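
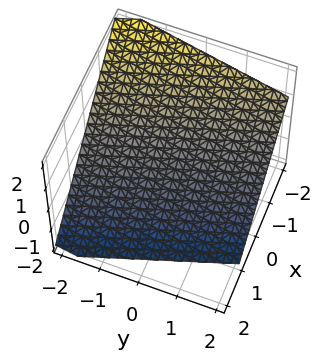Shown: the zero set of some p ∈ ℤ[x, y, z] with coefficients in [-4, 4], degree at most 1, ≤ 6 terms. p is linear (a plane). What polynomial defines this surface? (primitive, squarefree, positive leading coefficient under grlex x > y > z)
3*x + y + 3*z + 2

1. The degree is 1 — the surface is flat (a plane).
2. From the visible intercepts: one y-axis crossing is at y = -2.
3. Putting this together gives p.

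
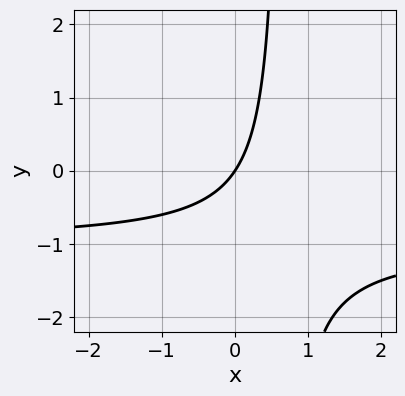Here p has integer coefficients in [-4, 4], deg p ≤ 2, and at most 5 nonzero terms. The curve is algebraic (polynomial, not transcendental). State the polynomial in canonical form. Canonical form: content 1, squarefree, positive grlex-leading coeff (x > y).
1. The degree is 2 — no degree-1 curve has this shape.
2. Observable constraints: one y-axis crossing is at y = 0; it crosses the x-axis at the gridline x = 0.
3. Fitting integer coefficients to these (and the overall shape) gives p.

3*x*y + 3*x - 2*y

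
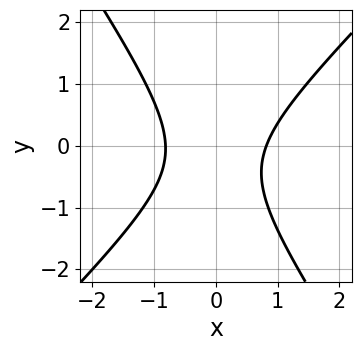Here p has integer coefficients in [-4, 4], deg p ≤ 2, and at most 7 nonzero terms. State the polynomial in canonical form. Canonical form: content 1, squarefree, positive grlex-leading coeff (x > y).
3*x^2 - x*y - 2*y^2 - y - 2

1. The degree is 2 — no degree-1 curve has this shape.
2. Observable constraints: no y-intercept at any integer in the box.
3. Assembling these constraints gives the stated polynomial.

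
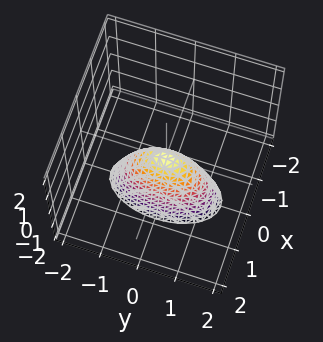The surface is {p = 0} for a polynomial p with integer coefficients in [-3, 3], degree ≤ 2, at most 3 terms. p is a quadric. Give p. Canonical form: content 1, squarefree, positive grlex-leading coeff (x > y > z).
3*x^2 + y^2 + z

1. The degree is 2 — a single bowl opening along one axis; a quadric.
2. Symmetries: mirror symmetry y ↦ −y ⇒ only even powers of y; it's symmetric under x → −x, forcing even powers of x.
3. Observable constraints: one y-axis crossing is at y = 0; one x-axis crossing is at x = 0; it meets the z-axis at z = 0 (among the integer gridlines).
4. Assembling these constraints gives the stated polynomial.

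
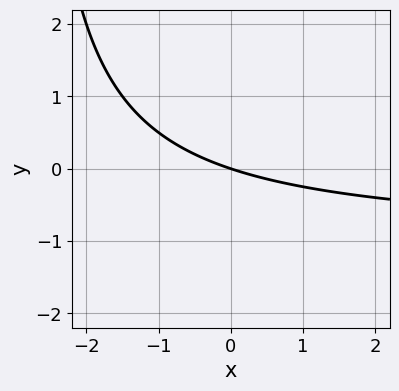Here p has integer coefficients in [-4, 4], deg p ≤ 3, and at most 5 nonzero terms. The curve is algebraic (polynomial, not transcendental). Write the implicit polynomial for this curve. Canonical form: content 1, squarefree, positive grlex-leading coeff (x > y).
x*y + x + 3*y

The degree is 2 — the shape is more complex than any degree-1 curve.
Checking where it meets the axes: it crosses the x-axis at the gridline x = 0; it meets the y-axis at y = 0 (among the integer gridlines).
Together with the visible shape, these determine p as stated.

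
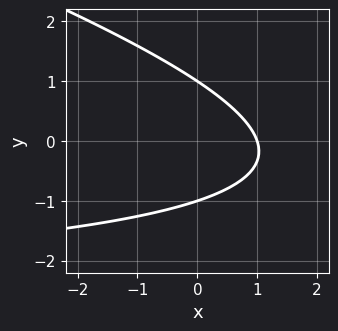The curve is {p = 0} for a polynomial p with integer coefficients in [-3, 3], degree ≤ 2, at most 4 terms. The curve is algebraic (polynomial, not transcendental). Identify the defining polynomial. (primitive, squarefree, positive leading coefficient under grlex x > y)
Degree: a generic line meets the curve in up to 2 points, so deg p = 2.
Against the integer gridlines: it crosses the x-axis at the gridline x = 1; among the integer gridlines, it crosses the y-axis at y ∈ {-1, 1}.
Fitting integer coefficients to these (and the overall shape) gives p.

x*y + 3*y^2 + 3*x - 3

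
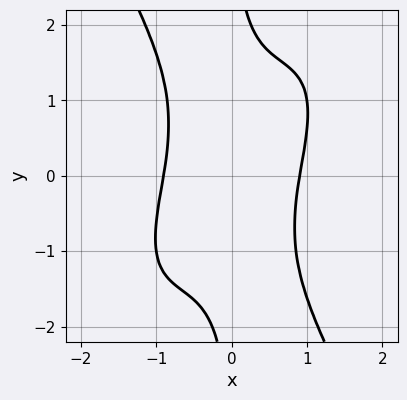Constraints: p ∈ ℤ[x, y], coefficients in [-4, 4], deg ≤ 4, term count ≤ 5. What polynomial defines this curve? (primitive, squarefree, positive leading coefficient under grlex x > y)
3*x^4 - 2*x^3*y + x*y^3 - 2

First, the degree is 4 — no degree-3 curve has this shape.
Then, observable constraints: the curve avoids every integer y-axis point in the box.
Finally, fitting integer coefficients to these (and the overall shape) gives p.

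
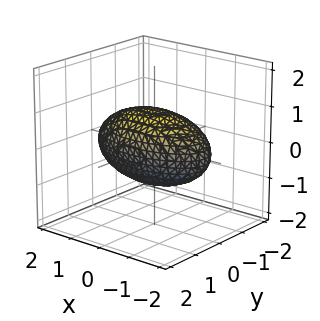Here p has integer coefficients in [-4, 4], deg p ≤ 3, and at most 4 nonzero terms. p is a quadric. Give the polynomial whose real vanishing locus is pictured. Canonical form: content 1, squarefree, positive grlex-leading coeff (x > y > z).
x^2 + 3*y^2 + 3*z^2 - 3

1. Degree: a closed, bounded, convex surface; a quadric, so deg p = 2.
2. Symmetries: it's symmetric under y → −y, forcing even powers of y; mirror symmetry x ↦ −x ⇒ only even powers of x; the z ↦ −z reflection is a symmetry, so z appears only in even powers.
3. Checking where it meets the axes: among the integer gridlines, it crosses the y-axis at y ∈ {-1, 1}; the z-axis gridline crossings are at z ∈ {-1, 1}.
4. Matching integer coefficients to the picture gives p.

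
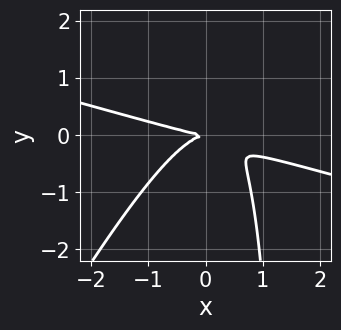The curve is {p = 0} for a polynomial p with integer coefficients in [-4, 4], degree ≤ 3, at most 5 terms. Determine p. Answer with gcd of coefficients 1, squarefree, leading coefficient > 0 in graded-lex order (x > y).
First, degree: no degree-2 curve has this shape, so deg p = 3.
Next, from the visible intercepts: one x-axis crossing is at x = 0; it crosses the y-axis at the gridline y = 0.
Finally, putting this together gives p.

x^3 + 3*x^2*y - 2*x*y^2 + 3*y^2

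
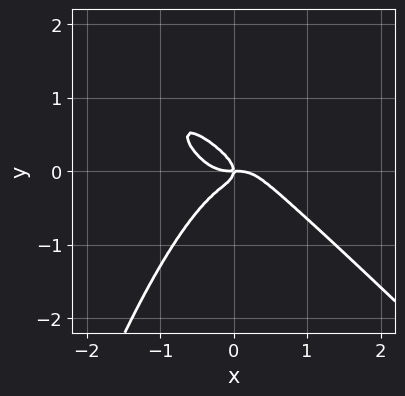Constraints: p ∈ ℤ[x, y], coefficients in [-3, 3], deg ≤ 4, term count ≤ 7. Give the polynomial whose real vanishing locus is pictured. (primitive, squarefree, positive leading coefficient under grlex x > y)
3*x^4 + 3*x^3*y + x*y^2 + 3*y^3 + x*y

(a) deg p = 4. The shape is more complex than any degree-3 curve.
(b) Checking where it meets the axes: it crosses the y-axis at the gridline y = 0; one x-axis crossing is at x = 0.
(c) These observations pin down the coefficients.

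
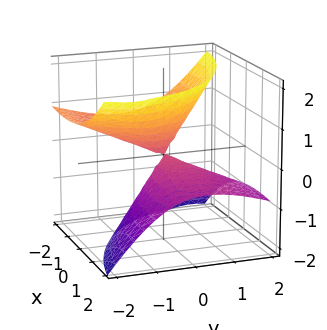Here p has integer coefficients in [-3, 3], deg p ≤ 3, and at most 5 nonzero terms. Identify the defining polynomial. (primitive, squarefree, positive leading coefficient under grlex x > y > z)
x^2 + 3*x*z + 2*y^2 + 3*y*z - 3*z^2

(a) I count 2 distinct pieces. They look like related sheets of one shape, so recover p as a whole.
(b) deg p = 2. No degree-1 surface has this shape.
(c) Reading off the gridlines: it meets the x-axis at x = 0 (among the integer gridlines); one z-axis crossing is at z = 0.
(d) Fitting integer coefficients to these (and the overall shape) gives p.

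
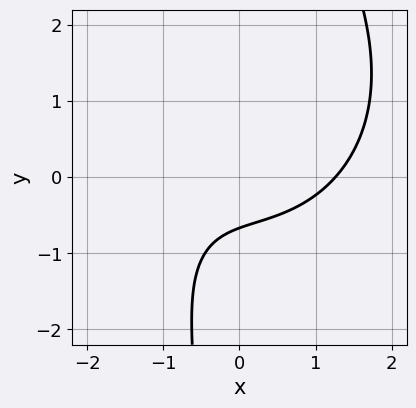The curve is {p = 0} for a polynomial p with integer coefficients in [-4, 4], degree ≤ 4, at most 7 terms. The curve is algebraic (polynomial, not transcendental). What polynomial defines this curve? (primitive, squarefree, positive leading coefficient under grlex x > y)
The degree is 3 — the shape is more complex than any degree-2 curve.
Solving for integer coefficients yields p as stated.

x^3 + x*y^2 - x*y - 3*y - 2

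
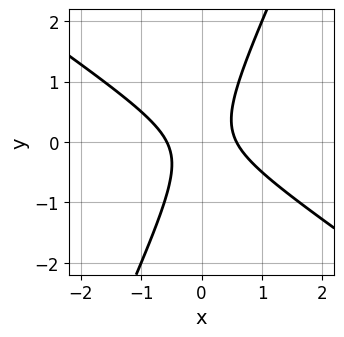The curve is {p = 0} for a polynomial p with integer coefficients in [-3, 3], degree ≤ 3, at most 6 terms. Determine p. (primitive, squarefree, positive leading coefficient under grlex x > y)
First, deg p = 2. No degree-1 curve has this shape.
Next, observable constraints: the curve avoids every integer y-axis point in the box.
Finally, solving for integer coefficients yields p as stated.

3*x^2 + 3*x*y - 2*y^2 - 1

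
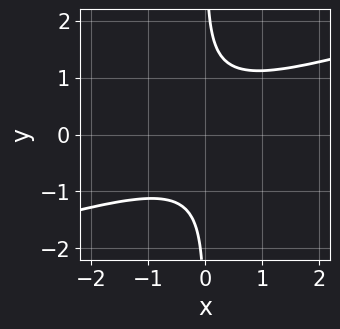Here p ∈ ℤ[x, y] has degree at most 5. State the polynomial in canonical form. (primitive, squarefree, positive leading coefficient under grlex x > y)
1. deg p = 4. The shape is more complex than any degree-3 curve.
2. From the visible intercepts: it misses every integer gridline on the x-axis; the curve avoids every integer y-axis point in the box.
3. Fitting integer coefficients to these (and the overall shape) gives p.

x^2*y^2 - 3*x*y^3 + x^2 + 2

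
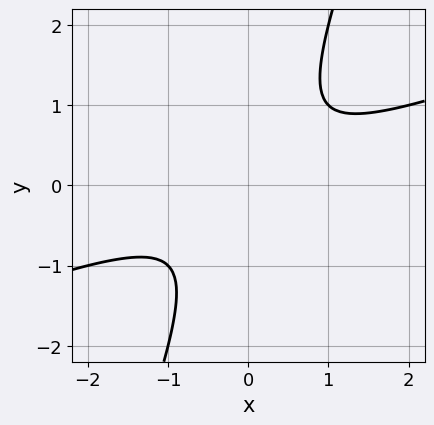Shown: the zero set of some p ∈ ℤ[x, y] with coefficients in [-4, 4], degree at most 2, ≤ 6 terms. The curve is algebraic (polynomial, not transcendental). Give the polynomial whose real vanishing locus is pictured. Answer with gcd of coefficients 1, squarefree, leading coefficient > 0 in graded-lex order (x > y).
deg p = 2. No degree-1 curve has this shape.
From the axis intercepts and sections: no y-intercept at any integer in the box; it misses every integer gridline on the x-axis.
Putting this together gives p.

x^2 - 3*x*y + y^2 + 1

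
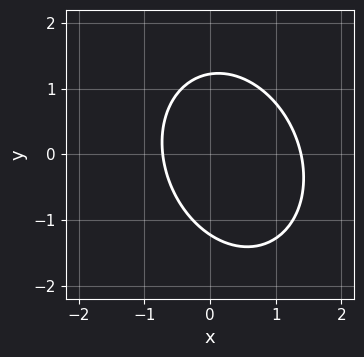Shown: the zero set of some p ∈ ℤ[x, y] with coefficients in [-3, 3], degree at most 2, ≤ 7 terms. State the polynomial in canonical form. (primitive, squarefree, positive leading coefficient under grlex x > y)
First, degree: no degree-1 curve has this shape, so deg p = 2.
Finally, putting this together gives p.

3*x^2 + x*y + 2*y^2 - 2*x - 3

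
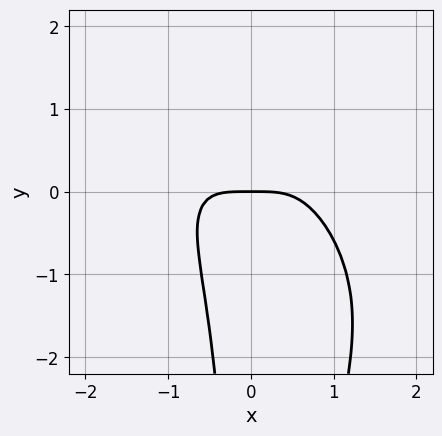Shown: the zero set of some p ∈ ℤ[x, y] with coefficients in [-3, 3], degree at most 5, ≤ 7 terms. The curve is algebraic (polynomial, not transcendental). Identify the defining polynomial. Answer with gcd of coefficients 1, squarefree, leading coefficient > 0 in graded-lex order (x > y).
(a) The degree is 4 — no degree-3 curve has this shape.
(b) Reading off the gridlines: it crosses the y-axis at the gridline y = 0; it crosses the x-axis at the gridline x = 0.
(c) Fitting integer coefficients to these (and the overall shape) gives p.

2*x^4 + 2*x^3*y + 2*x^2*y^2 - x*y^2 + 2*y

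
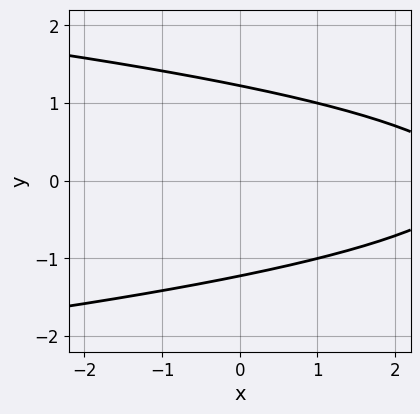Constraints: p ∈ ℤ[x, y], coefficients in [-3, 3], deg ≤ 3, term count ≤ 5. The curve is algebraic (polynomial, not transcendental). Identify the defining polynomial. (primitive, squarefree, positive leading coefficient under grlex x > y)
First, degree: the shape is more complex than any degree-1 curve, so deg p = 2.
Next, symmetries: it's symmetric under y → −y, forcing even powers of y.
Then, from the axis intercepts and sections: no x-intercept at any integer in the box.
Finally, assembling these constraints gives the stated polynomial.

2*y^2 + x - 3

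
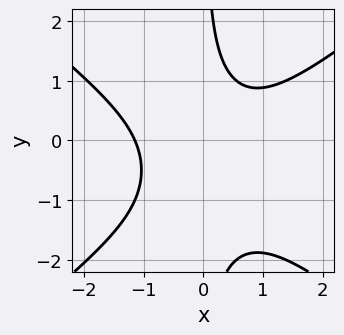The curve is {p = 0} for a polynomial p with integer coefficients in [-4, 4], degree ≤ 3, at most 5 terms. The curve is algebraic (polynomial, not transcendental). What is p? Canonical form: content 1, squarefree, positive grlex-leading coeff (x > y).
2*x^3 - 3*x*y^2 - 3*x*y + 3

1. Degree: no degree-2 curve has this shape, so deg p = 3.
2. Checking where it meets the axes: no y-intercept at any integer in the box.
3. The integer polynomial consistent with all of this is the stated p.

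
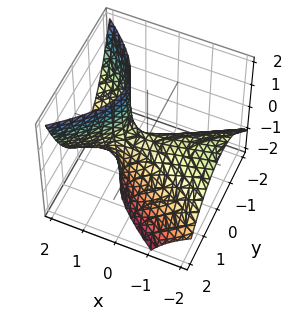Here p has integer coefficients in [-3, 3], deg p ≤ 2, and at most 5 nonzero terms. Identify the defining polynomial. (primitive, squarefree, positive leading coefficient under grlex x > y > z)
deg p = 2. The shape is more complex than any degree-1 surface.
From the visible intercepts: it meets the x-axis at x = 0 (among the integer gridlines); it crosses the z-axis at the gridline z = 0; it meets the y-axis at y = 0 (among the integer gridlines).
Together with the visible shape, these determine p as stated.

x^2 + 3*x*z - 3*y^2 - 2*z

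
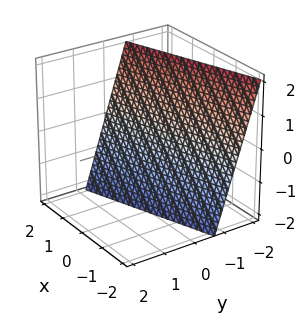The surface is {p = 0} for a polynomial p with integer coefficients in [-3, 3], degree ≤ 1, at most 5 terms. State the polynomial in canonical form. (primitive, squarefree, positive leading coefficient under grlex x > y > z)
deg p = 1. The surface is flat (a plane).
Reading off the gridlines: one x-axis crossing is at x = 2; it meets the z-axis at z = -2 (among the integer gridlines).
Assembling these constraints gives the stated polynomial.

x - 3*y - z - 2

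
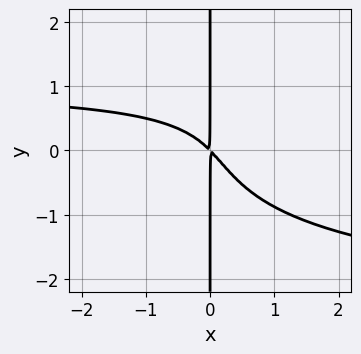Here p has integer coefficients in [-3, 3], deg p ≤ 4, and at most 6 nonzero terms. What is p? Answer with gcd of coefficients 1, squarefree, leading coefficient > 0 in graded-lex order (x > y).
x^2*y^2 - 2*x*y^3 + 2*x^2*y - 3*x^2 - 3*x*y

1. Degree: the shape is more complex than any degree-3 curve, so deg p = 4.
2. Against the integer gridlines: every point of the y-axis in the box is on the curve.
3. Fitting integer coefficients to these (and the overall shape) gives p.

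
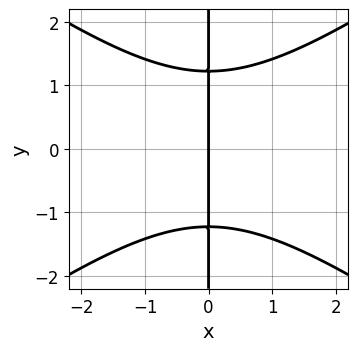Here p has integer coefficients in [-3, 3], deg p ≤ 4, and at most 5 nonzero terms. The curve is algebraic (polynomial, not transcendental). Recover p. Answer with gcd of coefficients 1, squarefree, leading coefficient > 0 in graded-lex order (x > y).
x^3 - 2*x*y^2 + 3*x

Degree: the shape is more complex than any degree-2 curve, so deg p = 3.
Symmetries: the y ↦ −y reflection is a symmetry, so y appears only in even powers.
From the visible intercepts: it meets the x-axis at x = 0 (among the integer gridlines); every point of the y-axis in the box is on the curve.
Together with the visible shape, these determine p as stated.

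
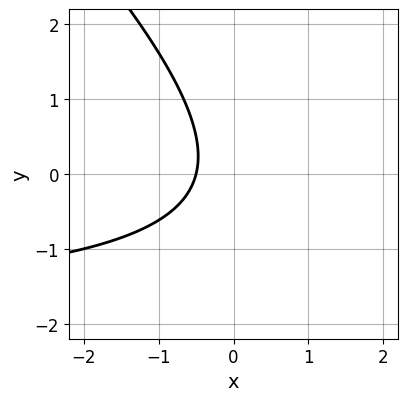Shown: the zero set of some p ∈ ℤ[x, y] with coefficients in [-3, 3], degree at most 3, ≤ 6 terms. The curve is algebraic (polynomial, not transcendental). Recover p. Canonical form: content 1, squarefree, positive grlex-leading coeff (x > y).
The degree is 2 — a generic line meets the curve in up to 2 points.
Reading off the gridlines: it misses every integer gridline on the y-axis.
Putting this together gives p.

x*y + y^2 + 2*x + 1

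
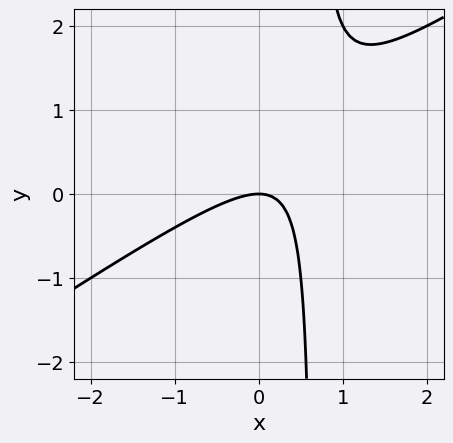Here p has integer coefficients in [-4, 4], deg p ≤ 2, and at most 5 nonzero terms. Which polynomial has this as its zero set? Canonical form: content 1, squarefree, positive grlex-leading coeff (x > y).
2*x^2 - 3*x*y + 2*y

1. Degree: no degree-1 curve has this shape, so deg p = 2.
2. From the visible intercepts: one x-axis crossing is at x = 0; it meets the y-axis at y = 0 (among the integer gridlines).
3. Assembling these constraints gives the stated polynomial.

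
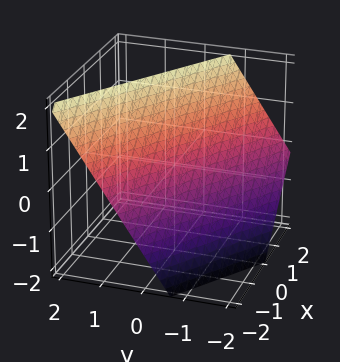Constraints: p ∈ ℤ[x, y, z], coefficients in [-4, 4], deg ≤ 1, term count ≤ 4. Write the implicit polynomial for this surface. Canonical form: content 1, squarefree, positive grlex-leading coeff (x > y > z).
2*x + 3*y - 2*z + 2

1. deg p = 1. Every cross-section is a straight line — this is a plane.
2. Reading off the gridlines: it crosses the z-axis at the gridline z = 1; one x-axis crossing is at x = -1.
3. Putting this together gives p.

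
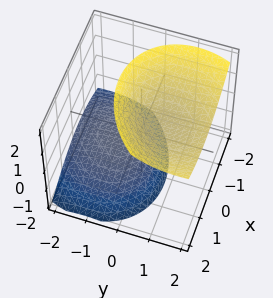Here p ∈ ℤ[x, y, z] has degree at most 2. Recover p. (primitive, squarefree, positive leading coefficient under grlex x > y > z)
First, I count 2 distinct pieces.
Then, degree: the shape is more complex than any degree-1 surface, so deg p = 2.
Next, observable constraints: no x-intercept at any integer in the box; no y-intercept at any integer in the box.
Finally, solving for integer coefficients yields p as stated.

2*x^2 - x*y + 2*y^2 - 3*y*z - 2*z^2 + 3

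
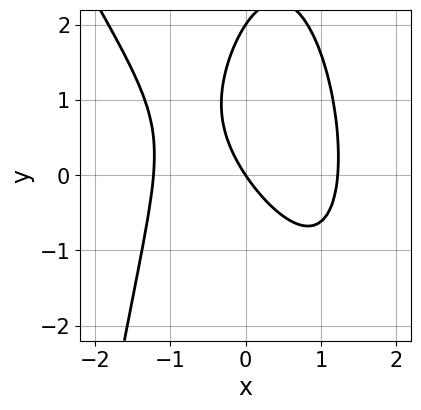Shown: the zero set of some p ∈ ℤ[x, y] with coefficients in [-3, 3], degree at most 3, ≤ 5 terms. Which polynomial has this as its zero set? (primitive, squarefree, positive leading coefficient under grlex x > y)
Degree: the shape is more complex than any degree-2 curve, so deg p = 3.
From the visible intercepts: it crosses the x-axis at the gridline x = 0; among the integer gridlines, it crosses the y-axis at y ∈ {0, 2}.
Putting this together gives p.

2*x^3 + x^2*y + y^2 - 3*x - 2*y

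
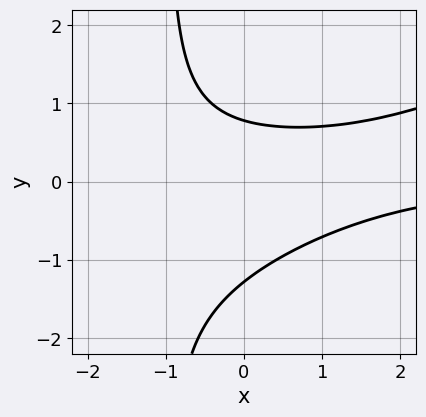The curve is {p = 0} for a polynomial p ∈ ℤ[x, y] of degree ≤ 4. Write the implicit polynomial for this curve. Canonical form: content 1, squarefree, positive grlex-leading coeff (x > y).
x^2*y - 2*x*y^2 - 2*y^2 - y + 2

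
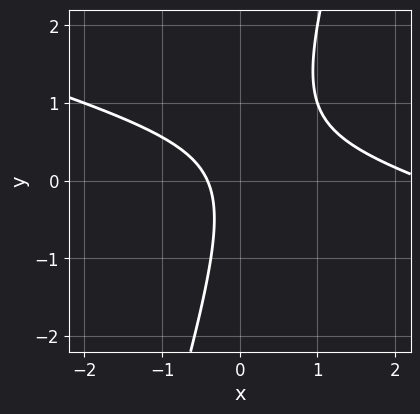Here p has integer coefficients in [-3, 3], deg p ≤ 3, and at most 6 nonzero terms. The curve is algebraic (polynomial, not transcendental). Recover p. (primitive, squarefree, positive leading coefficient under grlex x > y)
x^2 + 3*x*y - y^2 - 2*x - 1

First, deg p = 2. A generic line meets the curve in up to 2 points.
Then, against the integer gridlines: the curve avoids every integer y-axis point in the box.
Finally, together with the visible shape, these determine p as stated.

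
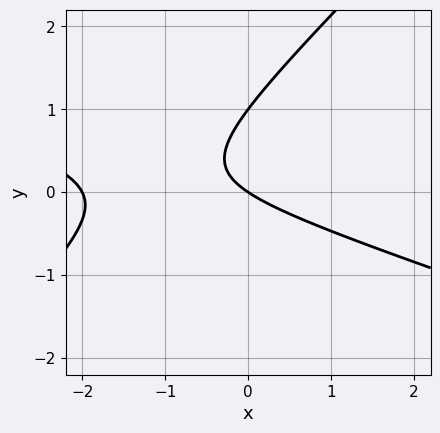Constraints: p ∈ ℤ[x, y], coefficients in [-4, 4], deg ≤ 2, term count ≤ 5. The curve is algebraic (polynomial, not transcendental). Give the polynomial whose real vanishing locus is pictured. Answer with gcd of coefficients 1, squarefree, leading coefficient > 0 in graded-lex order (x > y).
x^2 + 2*x*y - 3*y^2 + 2*x + 3*y

(a) Degree: the shape is more complex than any degree-1 curve, so deg p = 2.
(b) Against the integer gridlines: among the integer gridlines, it crosses the y-axis at y ∈ {0, 1}; the x-axis gridline crossings are at x ∈ {-2, 0}.
(c) Assembling these constraints gives the stated polynomial.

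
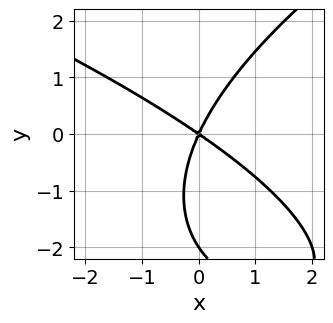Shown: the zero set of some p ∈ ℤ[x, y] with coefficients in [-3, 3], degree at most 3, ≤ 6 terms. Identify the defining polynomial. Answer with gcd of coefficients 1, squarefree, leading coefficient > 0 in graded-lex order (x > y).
1. deg p = 3.
2. From the visible intercepts: the y-axis gridline crossings are at y ∈ {-2, 0}; it meets the x-axis at x = 0 (among the integer gridlines).
3. Matching integer coefficients to the picture gives p.

y^3 - 3*x^2 - 3*x*y + 2*y^2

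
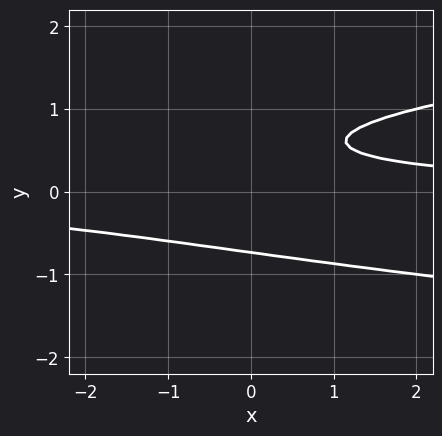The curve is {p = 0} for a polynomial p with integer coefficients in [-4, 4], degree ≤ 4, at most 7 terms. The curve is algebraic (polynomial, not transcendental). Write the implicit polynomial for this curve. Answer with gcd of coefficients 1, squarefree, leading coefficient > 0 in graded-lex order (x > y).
3*y^3 - x*y - y^2 - y + 1

First, deg p = 3. The shape is more complex than any degree-2 curve.
Then, against the integer gridlines: the curve avoids every integer x-axis point in the box.
Finally, matching integer coefficients to the picture gives p.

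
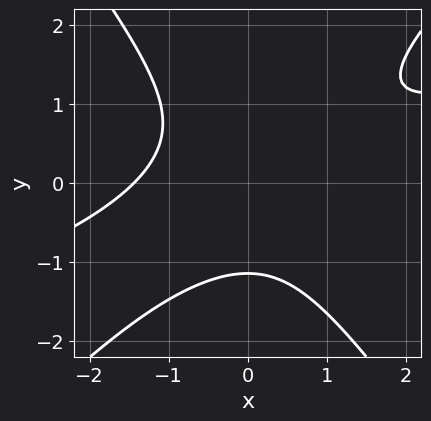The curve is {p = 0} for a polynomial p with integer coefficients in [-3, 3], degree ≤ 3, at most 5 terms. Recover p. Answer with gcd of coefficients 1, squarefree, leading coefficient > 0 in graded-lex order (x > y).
x^3 - 3*x^2*y + 2*y^3 + 3

deg p = 3. No degree-2 curve has this shape.
Solving for integer coefficients yields p as stated.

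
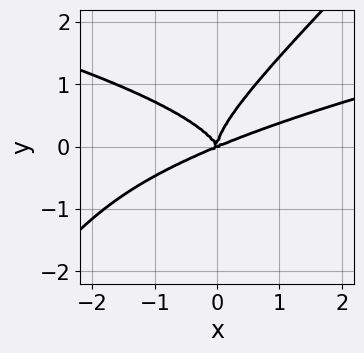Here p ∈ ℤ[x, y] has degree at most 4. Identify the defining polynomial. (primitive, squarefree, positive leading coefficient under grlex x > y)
1. Degree: no degree-3 curve has this shape, so deg p = 4.
2. Reading off the gridlines: it meets the y-axis at y = 0 (among the integer gridlines); one x-axis crossing is at x = 0.
3. Fitting integer coefficients to these (and the overall shape) gives p.

3*x*y^3 - 3*y^4 - x^3 + 2*x^2*y + x*y^2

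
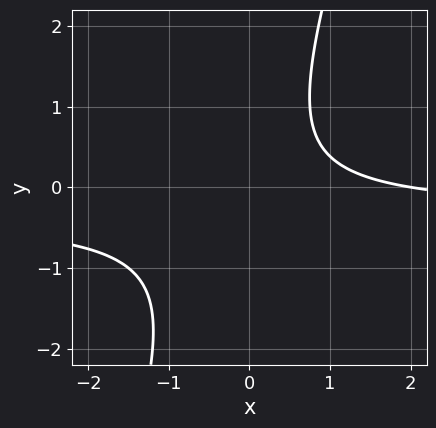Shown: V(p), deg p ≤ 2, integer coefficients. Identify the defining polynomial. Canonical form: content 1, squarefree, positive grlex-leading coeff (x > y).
3*x*y - y^2 + x - 2

First, degree: no degree-1 curve has this shape, so deg p = 2.
Next, from the visible intercepts: no y-intercept at any integer in the box; one x-axis crossing is at x = 2.
Finally, fitting integer coefficients to these (and the overall shape) gives p.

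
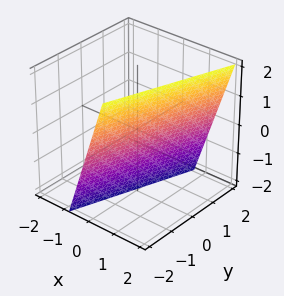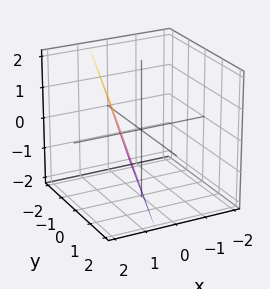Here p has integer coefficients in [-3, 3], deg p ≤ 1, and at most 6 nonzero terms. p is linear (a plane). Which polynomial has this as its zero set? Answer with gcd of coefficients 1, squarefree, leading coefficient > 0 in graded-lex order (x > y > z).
3*x - y - z - 2

1. The degree is 1 — the surface is flat (a plane).
2. Reading off the gridlines: it meets the z-axis at z = -2 (among the integer gridlines); one y-axis crossing is at y = -2.
3. Fitting integer coefficients to these (and the overall shape) gives p.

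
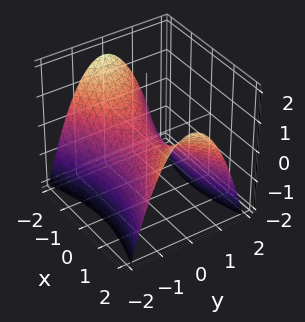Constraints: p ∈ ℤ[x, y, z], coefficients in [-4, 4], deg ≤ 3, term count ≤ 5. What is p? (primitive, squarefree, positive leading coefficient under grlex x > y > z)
(a) The degree is 2 — a saddle surface; a quadric.
(b) Symmetries: the y ↦ −y reflection is a symmetry, so y appears only in even powers; the x ↦ −x reflection is a symmetry, so x appears only in even powers.
(c) Checking where it meets the axes: one z-axis crossing is at z = 0; it meets the y-axis at y = 0 (among the integer gridlines); it meets the x-axis at x = 0 (among the integer gridlines).
(d) Assembling these constraints gives the stated polynomial.

x^2 - 3*y^2 - 3*z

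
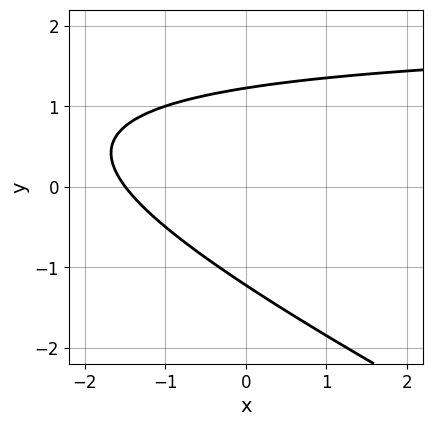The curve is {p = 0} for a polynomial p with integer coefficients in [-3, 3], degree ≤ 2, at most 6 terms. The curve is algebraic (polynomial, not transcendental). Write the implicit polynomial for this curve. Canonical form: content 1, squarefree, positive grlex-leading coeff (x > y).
x*y + 2*y^2 - 2*x - 3

First, degree: a generic line meets the curve in up to 2 points, so deg p = 2.
Finally, matching integer coefficients to the picture gives p.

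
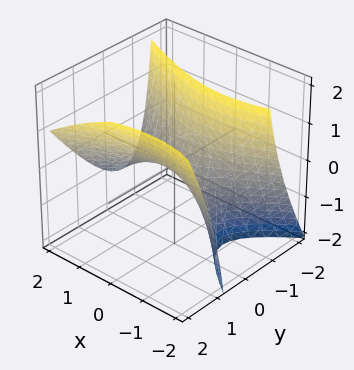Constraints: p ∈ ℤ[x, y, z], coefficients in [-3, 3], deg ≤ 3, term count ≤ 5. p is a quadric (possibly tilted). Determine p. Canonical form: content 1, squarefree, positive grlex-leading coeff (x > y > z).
First, degree: a generic line meets the surface in up to 2 points, so deg p = 2.
Then, against the integer gridlines: it crosses the x-axis at the gridline x = 0; it meets the y-axis at y = 0 (among the integer gridlines); one z-axis crossing is at z = 0.
Finally, assembling these constraints gives the stated polynomial.

x^2 + x*z - 3*y^2 + 2*y*z + 2*z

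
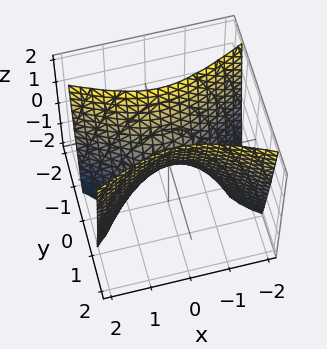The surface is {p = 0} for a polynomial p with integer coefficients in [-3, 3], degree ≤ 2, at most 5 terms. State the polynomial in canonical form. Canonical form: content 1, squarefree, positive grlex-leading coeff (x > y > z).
x^2 - 3*y^2 + z

(a) Degree: a hyperbolic paraboloid; a quadric, so deg p = 2.
(b) Symmetries: the x ↦ −x reflection is a symmetry, so x appears only in even powers; it's symmetric under y → −y, forcing even powers of y.
(c) Reading off the gridlines: it meets the z-axis at z = 0 (among the integer gridlines); one x-axis crossing is at x = 0; one y-axis crossing is at y = 0.
(d) These observations pin down the coefficients.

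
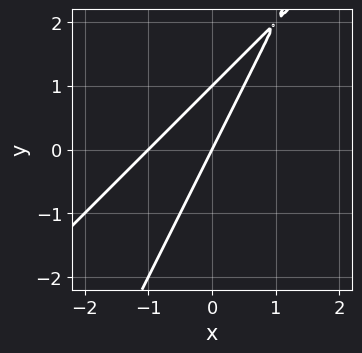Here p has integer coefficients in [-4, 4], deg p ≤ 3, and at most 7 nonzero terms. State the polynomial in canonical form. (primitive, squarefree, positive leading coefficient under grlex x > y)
First, degree: no degree-1 curve has this shape, so deg p = 2.
Then, checking where it meets the axes: the y-axis gridline crossings are at y ∈ {0, 1}; among the integer gridlines, it crosses the x-axis at x ∈ {-1, 0}.
Finally, these observations pin down the coefficients.

2*x^2 - 3*x*y + y^2 + 2*x - y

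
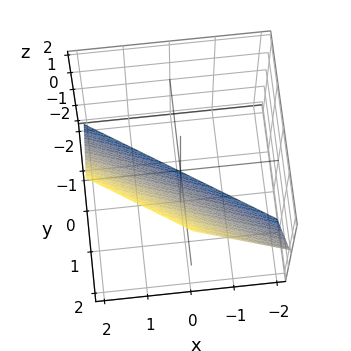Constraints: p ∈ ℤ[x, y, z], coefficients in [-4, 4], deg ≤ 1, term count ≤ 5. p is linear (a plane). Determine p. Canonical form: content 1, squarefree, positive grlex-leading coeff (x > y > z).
2*x + 3*y - 2*z - 2

Degree: the surface is flat (a plane), so deg p = 1.
Observable constraints: one z-axis crossing is at z = -1; one x-axis crossing is at x = 1.
These observations pin down the coefficients.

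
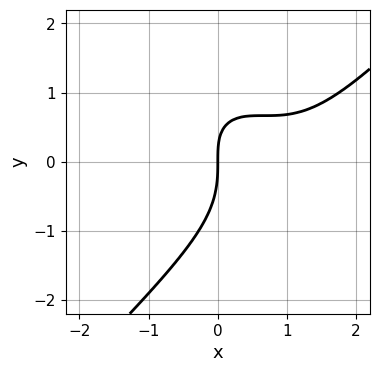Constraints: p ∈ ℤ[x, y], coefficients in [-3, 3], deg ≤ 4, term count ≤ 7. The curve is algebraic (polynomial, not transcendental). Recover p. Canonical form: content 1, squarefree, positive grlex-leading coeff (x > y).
x^3 - y^3 - 2*x^2 - x*y + 2*x

1. The degree is 3 — the shape is more complex than any degree-2 curve.
2. Observable constraints: it crosses the x-axis at the gridline x = 0; one y-axis crossing is at y = 0.
3. The integer polynomial consistent with all of this is the stated p.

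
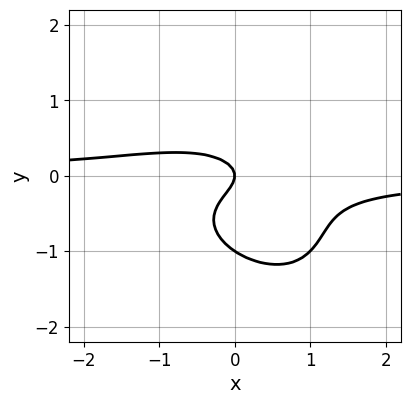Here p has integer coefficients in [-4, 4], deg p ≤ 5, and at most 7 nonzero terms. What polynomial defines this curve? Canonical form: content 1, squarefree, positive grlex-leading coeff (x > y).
x*y^3 - 2*x^2*y - 3*y^3 - 3*y^2 - x

1. The degree is 4 — no degree-3 curve has this shape.
2. Reading off the gridlines: among the integer gridlines, it crosses the y-axis at y ∈ {-1, 0}; it meets the x-axis at x = 0 (among the integer gridlines).
3. Solving for integer coefficients yields p as stated.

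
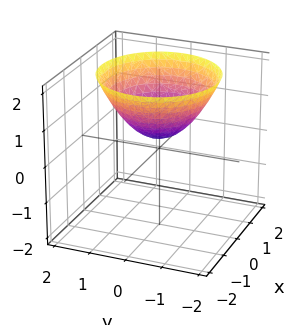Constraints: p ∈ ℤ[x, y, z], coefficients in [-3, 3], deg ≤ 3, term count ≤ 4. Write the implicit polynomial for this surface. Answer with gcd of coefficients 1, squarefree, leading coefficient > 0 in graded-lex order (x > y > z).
2*x^2 + 2*y^2 - 3*z + 1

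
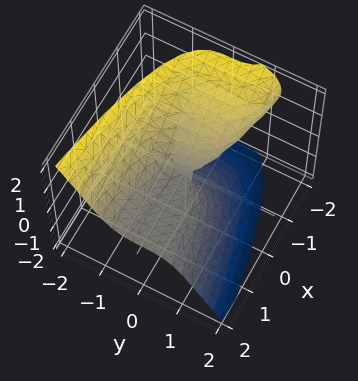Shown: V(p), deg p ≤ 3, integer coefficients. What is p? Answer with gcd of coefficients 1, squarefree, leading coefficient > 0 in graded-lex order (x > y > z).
2*y^3 + z^3 + 2*x*z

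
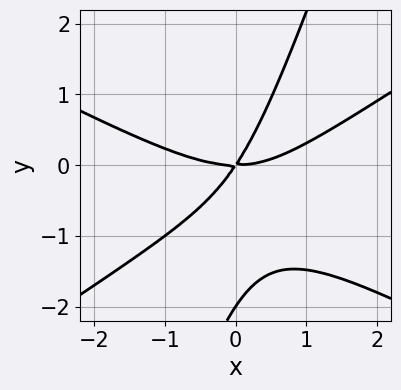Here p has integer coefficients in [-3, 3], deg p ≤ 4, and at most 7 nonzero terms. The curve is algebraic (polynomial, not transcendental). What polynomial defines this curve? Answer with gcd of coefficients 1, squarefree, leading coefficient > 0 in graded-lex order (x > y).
x^3 - 3*x*y^2 + y^3 - 3*x*y + 2*y^2

The degree is 3 — a generic line meets the curve in up to 3 points.
Observable constraints: it meets the x-axis at x = 0 (among the integer gridlines); the y-axis gridline crossings are at y ∈ {-2, 0}.
Assembling these constraints gives the stated polynomial.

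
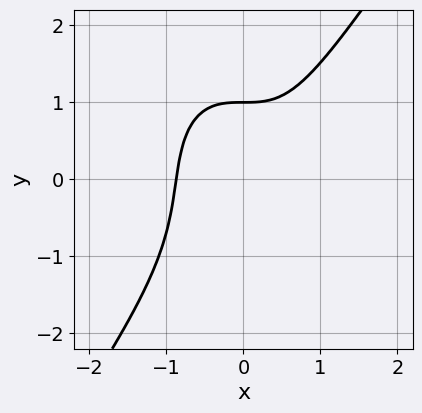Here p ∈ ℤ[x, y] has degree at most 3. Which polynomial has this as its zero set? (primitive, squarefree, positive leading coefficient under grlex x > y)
The degree is 3 — a generic line meets the curve in up to 3 points.
Against the integer gridlines: one y-axis crossing is at y = 1.
Matching integer coefficients to the picture gives p.

3*x^3 - y^3 - y + 2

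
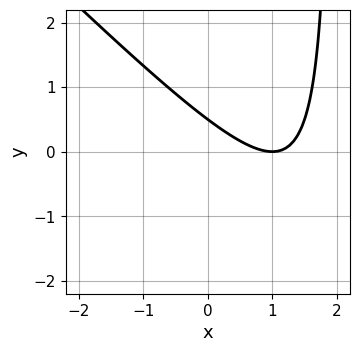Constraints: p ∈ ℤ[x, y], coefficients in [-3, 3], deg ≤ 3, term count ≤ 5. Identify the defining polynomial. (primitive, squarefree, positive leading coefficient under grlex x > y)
x^2 + x*y - 2*x - 2*y + 1

(a) Degree: a generic line meets the curve in up to 2 points, so deg p = 2.
(b) Reading off the gridlines: it meets the x-axis at x = 1 (among the integer gridlines).
(c) Assembling these constraints gives the stated polynomial.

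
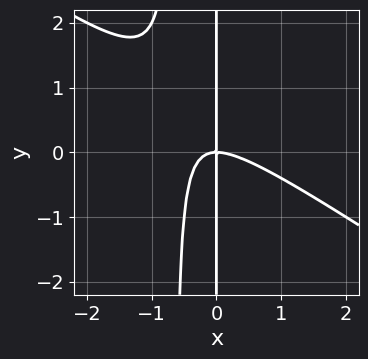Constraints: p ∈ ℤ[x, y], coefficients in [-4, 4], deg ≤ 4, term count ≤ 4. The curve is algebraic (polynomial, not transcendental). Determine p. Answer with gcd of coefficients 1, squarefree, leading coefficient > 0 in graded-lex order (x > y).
2*x^3 + 3*x^2*y + 2*x*y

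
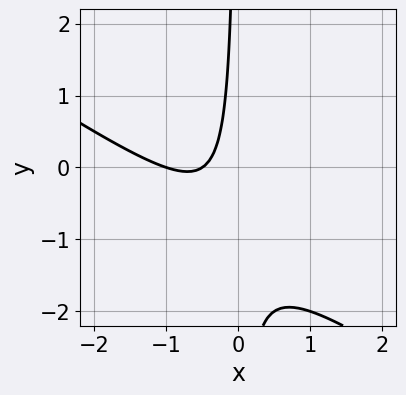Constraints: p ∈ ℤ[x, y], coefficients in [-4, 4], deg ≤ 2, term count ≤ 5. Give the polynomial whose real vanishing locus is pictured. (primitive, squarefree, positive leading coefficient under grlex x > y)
2*x^2 + 3*x*y + 3*x + 1

First, degree: a generic line meets the curve in up to 2 points, so deg p = 2.
Next, checking where it meets the axes: the curve avoids every integer y-axis point in the box; it crosses the x-axis at the gridline x = -1.
Finally, fitting integer coefficients to these (and the overall shape) gives p.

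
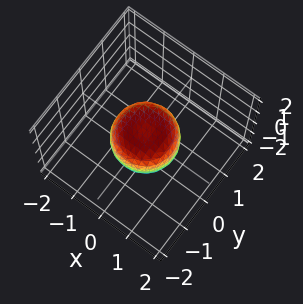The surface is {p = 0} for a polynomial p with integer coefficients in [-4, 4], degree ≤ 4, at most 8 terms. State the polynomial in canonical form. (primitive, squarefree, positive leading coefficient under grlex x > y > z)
2*x^4 + 4*x^2*y^2 + 2*y^4 - x^2 - y^2 + 2*z^2 - 1

1. The degree is 4 — no degree-3 surface has this shape.
2. Symmetry: every cross-section ⟂ z is a circle, so x, y appear only via x² + y².
3. From the visible intercepts: the y-axis gridline crossings are at y ∈ {-1, 1}; among the integer gridlines, it crosses the x-axis at x ∈ {-1, 1}.
4. Fitting integer coefficients to these (and the overall shape) gives p.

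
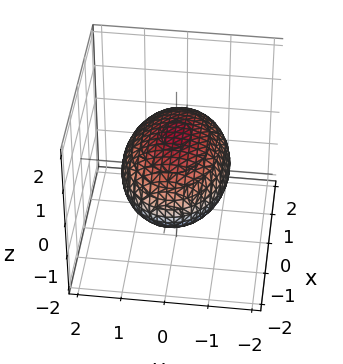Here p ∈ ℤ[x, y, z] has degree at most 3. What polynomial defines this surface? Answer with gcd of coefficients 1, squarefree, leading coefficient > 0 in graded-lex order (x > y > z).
x^2 + 2*y^2 + 3*z^2 - 3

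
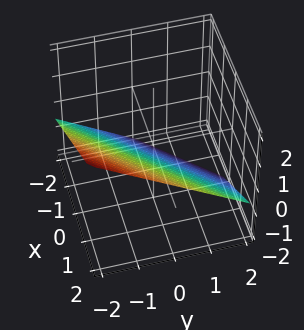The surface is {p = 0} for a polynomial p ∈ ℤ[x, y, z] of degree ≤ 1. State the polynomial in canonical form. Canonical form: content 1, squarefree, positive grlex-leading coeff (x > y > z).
2*x - 2*y - 3*z - 2

First, the degree is 1 — every cross-section is a straight line — this is a plane.
Next, checking where it meets the axes: it crosses the x-axis at the gridline x = 1; one y-axis crossing is at y = -1.
Finally, fitting integer coefficients to these (and the overall shape) gives p.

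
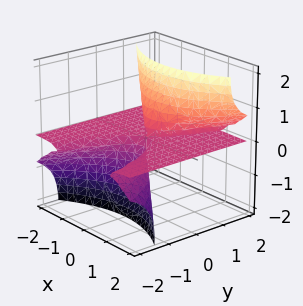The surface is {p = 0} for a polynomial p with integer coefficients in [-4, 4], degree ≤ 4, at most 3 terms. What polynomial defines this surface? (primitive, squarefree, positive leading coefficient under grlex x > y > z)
x^2*z - 3*y*z^2 + z^3

(a) The degree is 3 — a generic line meets the surface in up to 3 points.
(b) Reading off the gridlines: it meets the z-axis at z = 0 (among the integer gridlines); the visible y-axis segment lies entirely on the surface.
(c) Assembling these constraints gives the stated polynomial. Check: (-2, 0, 0) on the x-axis lies on the surface, and p(-2, 0, 0) = 0. ✓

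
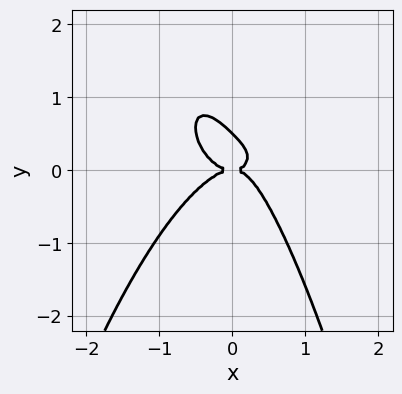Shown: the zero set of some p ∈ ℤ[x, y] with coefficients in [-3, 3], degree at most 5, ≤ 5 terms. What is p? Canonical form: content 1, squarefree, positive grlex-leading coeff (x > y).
1. The degree is 4 — no degree-3 curve has this shape.
2. Reading off the gridlines: one y-axis crossing is at y = 0; it meets the x-axis at x = 0 (among the integer gridlines).
3. Together with the visible shape, these determine p as stated.

3*x^4 + x^2*y^2 + 2*x*y^2 + 2*y^3 - y^2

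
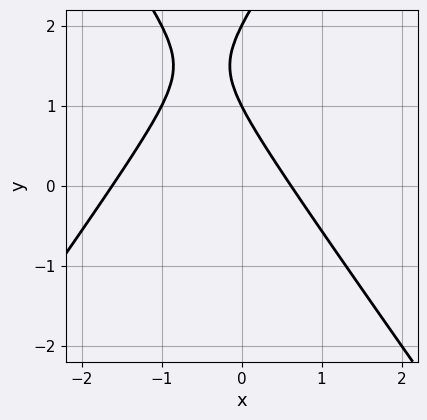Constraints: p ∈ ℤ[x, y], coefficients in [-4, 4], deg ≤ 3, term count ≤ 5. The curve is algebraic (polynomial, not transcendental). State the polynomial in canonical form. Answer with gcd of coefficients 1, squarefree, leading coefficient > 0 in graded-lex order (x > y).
2*x^2 - y^2 + 2*x + 3*y - 2

(a) deg p = 2.
(b) From the axis intercepts and sections: among the integer gridlines, it crosses the y-axis at y ∈ {1, 2}.
(c) Assembling these constraints gives the stated polynomial.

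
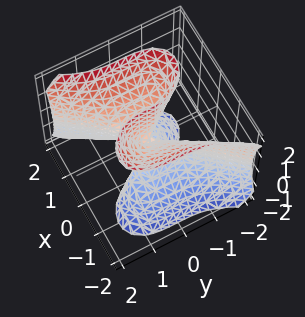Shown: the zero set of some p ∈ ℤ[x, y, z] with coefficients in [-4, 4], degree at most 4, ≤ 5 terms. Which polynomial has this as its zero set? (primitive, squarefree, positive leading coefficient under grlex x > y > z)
3*x^3 - 2*x*z^2 - 2*y^3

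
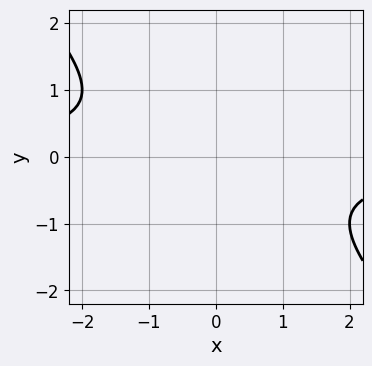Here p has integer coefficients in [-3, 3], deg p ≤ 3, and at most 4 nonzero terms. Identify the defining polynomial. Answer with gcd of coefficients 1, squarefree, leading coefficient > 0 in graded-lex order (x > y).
x*y + y^2 + 1

1. deg p = 2. No degree-1 curve has this shape.
2. Against the integer gridlines: it misses every integer gridline on the y-axis; it misses every integer gridline on the x-axis.
3. Solving for integer coefficients yields p as stated.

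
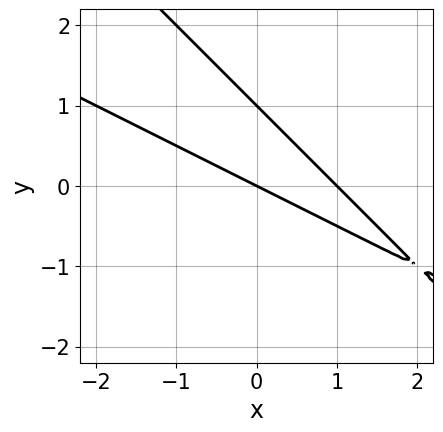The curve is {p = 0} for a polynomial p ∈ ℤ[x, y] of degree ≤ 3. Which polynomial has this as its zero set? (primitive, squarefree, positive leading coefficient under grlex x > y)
(a) deg p = 2. A generic line meets the curve in up to 2 points.
(b) Observable constraints: among the integer gridlines, it crosses the x-axis at x ∈ {0, 1}; the y-axis gridline crossings are at y ∈ {0, 1}.
(c) Fitting integer coefficients to these (and the overall shape) gives p.

x^2 + 3*x*y + 2*y^2 - x - 2*y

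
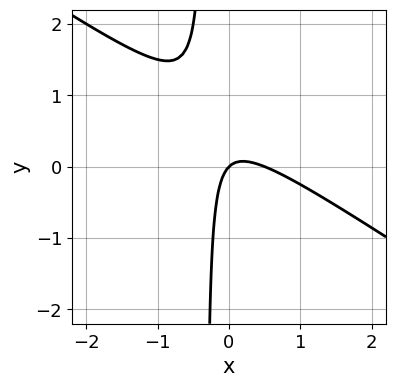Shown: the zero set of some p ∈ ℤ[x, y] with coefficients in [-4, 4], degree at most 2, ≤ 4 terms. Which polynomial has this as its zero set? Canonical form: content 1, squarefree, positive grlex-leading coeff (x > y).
First, deg p = 2. A generic line meets the curve in up to 2 points.
Then, against the integer gridlines: it meets the x-axis at x = 0 (among the integer gridlines); one y-axis crossing is at y = 0.
Finally, assembling these constraints gives the stated polynomial.

2*x^2 + 3*x*y - x + y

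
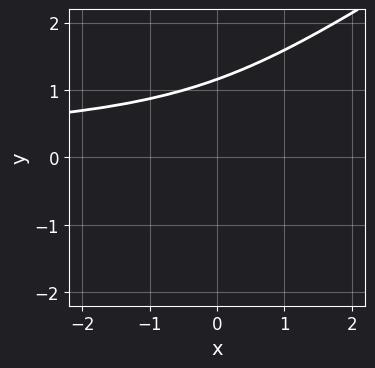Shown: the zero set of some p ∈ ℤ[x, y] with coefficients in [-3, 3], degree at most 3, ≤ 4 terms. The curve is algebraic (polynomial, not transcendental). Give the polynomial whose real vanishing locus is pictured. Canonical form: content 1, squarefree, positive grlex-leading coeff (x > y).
2*x*y^2 - 3*y^3 + 2*y^2 + 2

(a) Degree: the shape is more complex than any degree-2 curve, so deg p = 3.
(b) From the visible intercepts: it misses every integer gridline on the x-axis.
(c) Matching integer coefficients to the picture gives p.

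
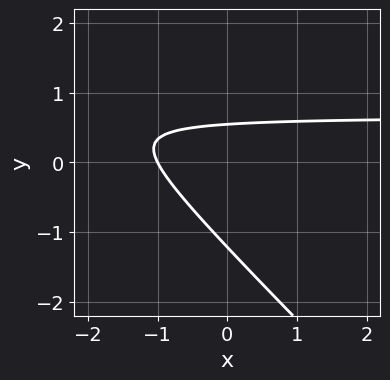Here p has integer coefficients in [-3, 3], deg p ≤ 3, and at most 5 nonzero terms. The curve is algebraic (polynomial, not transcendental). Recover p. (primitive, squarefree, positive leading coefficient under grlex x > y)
3*x*y + 3*y^2 - 2*x + 2*y - 2

(a) deg p = 2.
(b) From the visible intercepts: one x-axis crossing is at x = -1.
(c) Matching integer coefficients to the picture gives p.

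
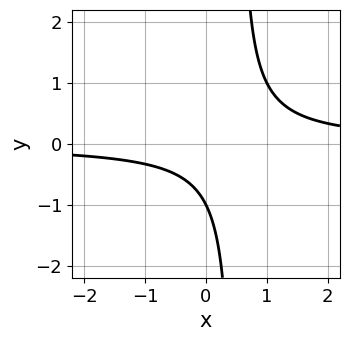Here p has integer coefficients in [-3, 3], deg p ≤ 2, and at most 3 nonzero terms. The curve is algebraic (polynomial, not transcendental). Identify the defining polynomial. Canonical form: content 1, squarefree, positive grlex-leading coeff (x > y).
2*x*y - y - 1

(a) Degree: no degree-1 curve has this shape, so deg p = 2.
(b) Reading off the gridlines: it crosses the y-axis at the gridline y = -1; it misses every integer gridline on the x-axis.
(c) Fitting integer coefficients to these (and the overall shape) gives p.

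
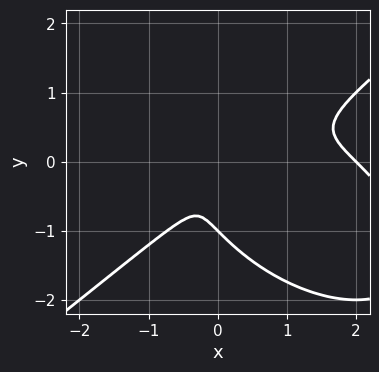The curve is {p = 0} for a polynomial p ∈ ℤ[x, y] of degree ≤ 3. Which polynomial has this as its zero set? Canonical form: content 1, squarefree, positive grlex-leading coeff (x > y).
x^3 - 2*y^3 - 2*x^2 + 2*x*y - 2*y^2

1. The degree is 3 — no degree-2 curve has this shape.
2. From the axis intercepts and sections: it crosses the x-axis at the gridline x = 2; it crosses the y-axis at the gridline y = -1.
3. These observations pin down the coefficients.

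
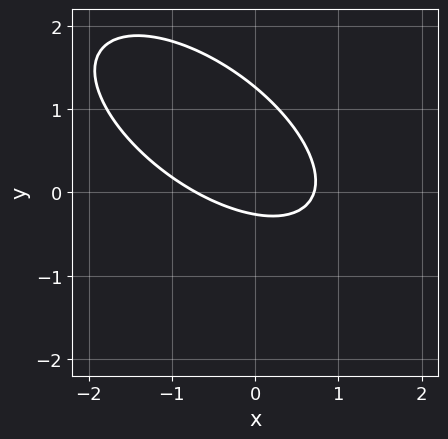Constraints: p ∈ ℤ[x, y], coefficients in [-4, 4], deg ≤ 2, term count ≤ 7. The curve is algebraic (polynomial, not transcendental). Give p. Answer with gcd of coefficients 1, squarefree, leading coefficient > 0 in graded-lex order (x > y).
Degree: the shape is more complex than any degree-1 curve, so deg p = 2.
The integer polynomial consistent with all of this is the stated p.

2*x^2 + 3*x*y + 3*y^2 - 3*y - 1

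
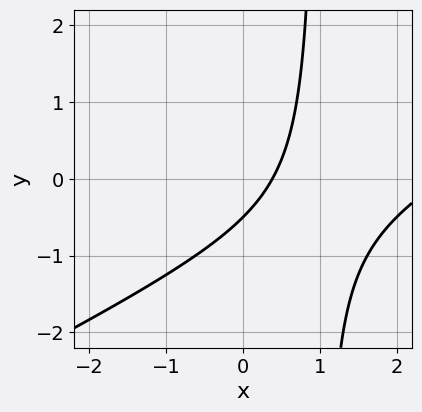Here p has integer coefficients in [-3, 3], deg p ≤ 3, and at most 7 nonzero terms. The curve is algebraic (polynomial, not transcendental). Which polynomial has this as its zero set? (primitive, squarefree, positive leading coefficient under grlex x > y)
Degree: the shape is more complex than any degree-1 curve, so deg p = 2.
Putting this together gives p.

x^2 - 2*x*y - 3*x + 2*y + 1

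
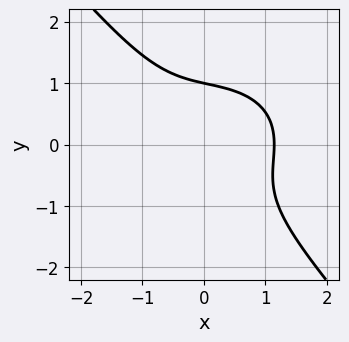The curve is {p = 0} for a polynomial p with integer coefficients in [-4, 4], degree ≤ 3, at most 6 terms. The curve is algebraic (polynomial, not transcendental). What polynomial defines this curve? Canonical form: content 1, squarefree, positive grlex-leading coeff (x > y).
2*x^3 + 2*x*y^2 + 3*y^3 - 3

1. Degree: a generic line meets the curve in up to 3 points, so deg p = 3.
2. Reading off the gridlines: it meets the y-axis at y = 1 (among the integer gridlines).
3. Fitting integer coefficients to these (and the overall shape) gives p.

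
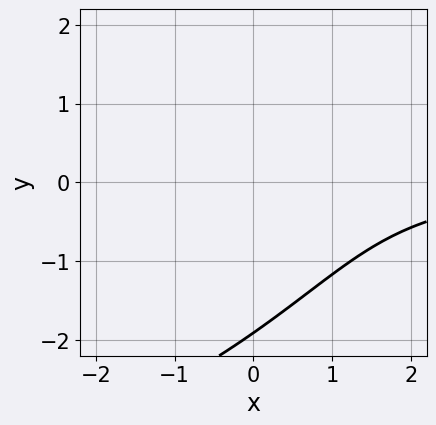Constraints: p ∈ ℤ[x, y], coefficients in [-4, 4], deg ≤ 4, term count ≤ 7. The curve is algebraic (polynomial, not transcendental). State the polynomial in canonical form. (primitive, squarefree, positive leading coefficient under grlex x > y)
(a) Degree: the shape is more complex than any degree-2 curve, so deg p = 3.
(b) Against the integer gridlines: no x-intercept at any integer in the box.
(c) Putting this together gives p.

x^2*y - 2*x*y^2 + 2*y^3 + 3*y^2 + 3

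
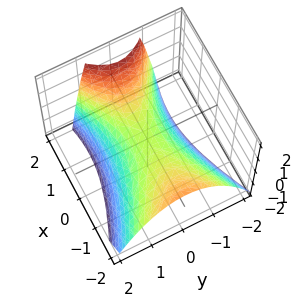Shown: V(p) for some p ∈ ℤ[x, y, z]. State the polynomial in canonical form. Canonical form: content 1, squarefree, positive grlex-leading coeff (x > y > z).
x^2 + x*z - 3*y^2 - 3*z

First, deg p = 2. No degree-1 surface has this shape.
Then, from the axis intercepts and sections: one x-axis crossing is at x = 0; one z-axis crossing is at z = 0; it meets the y-axis at y = 0 (among the integer gridlines).
Finally, putting this together gives p.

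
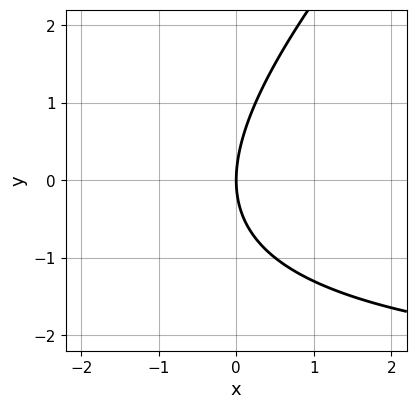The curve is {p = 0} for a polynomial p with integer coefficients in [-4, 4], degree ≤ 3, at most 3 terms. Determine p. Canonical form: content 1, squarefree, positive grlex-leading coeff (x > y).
1. deg p = 2.
2. Reading off the gridlines: it crosses the y-axis at the gridline y = 0; it meets the x-axis at x = 0 (among the integer gridlines).
3. The integer polynomial consistent with all of this is the stated p.

x*y - y^2 + 3*x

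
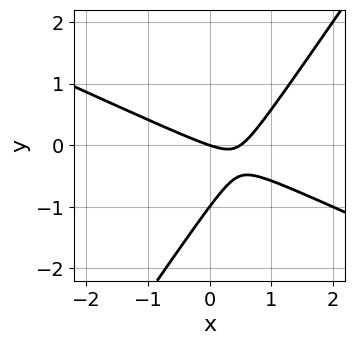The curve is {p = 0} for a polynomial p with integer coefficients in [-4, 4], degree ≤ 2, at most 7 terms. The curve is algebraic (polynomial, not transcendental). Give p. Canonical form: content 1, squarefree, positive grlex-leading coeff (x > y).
First, deg p = 2.
Then, reading off the gridlines: one x-axis crossing is at x = 0; among the integer gridlines, it crosses the y-axis at y ∈ {-1, 0}.
Finally, the integer polynomial consistent with all of this is the stated p.

2*x^2 + 3*x*y - 3*y^2 - x - 3*y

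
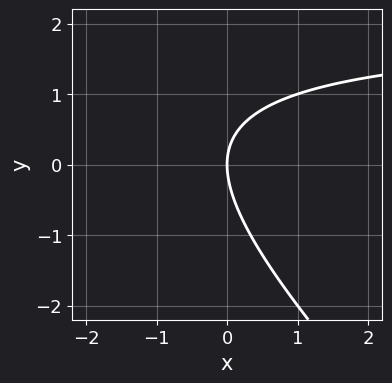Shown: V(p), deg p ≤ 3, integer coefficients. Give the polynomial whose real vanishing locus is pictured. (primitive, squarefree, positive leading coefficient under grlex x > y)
x*y + y^2 - 2*x

First, the degree is 2 — the shape is more complex than any degree-1 curve.
Then, from the visible intercepts: it crosses the y-axis at the gridline y = 0; it crosses the x-axis at the gridline x = 0.
Finally, matching integer coefficients to the picture gives p.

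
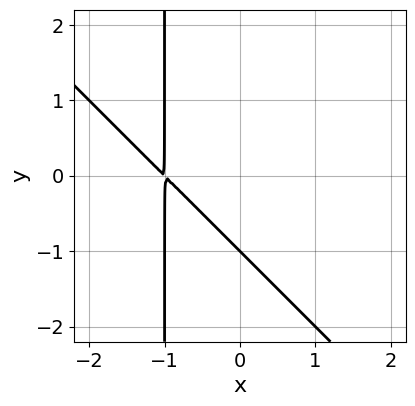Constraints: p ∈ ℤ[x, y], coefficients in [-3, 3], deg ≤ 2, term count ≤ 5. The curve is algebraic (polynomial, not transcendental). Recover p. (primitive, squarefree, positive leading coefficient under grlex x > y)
First, degree: a generic line meets the curve in up to 2 points, so deg p = 2.
Next, checking where it meets the axes: it meets the y-axis at y = -1 (among the integer gridlines).
Finally, together with the visible shape, these determine p as stated.

x^2 + x*y + 2*x + y + 1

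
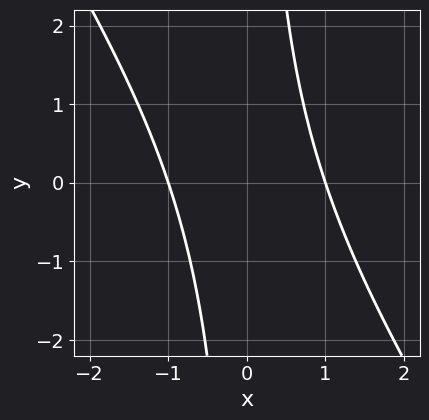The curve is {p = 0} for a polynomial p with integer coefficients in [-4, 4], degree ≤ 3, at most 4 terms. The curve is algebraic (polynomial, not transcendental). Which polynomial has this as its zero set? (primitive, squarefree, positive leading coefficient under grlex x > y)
3*x^2 + 2*x*y - 3

First, the degree is 2 — no degree-1 curve has this shape.
Then, from the visible intercepts: among the integer gridlines, it crosses the x-axis at x ∈ {-1, 1}; the curve avoids every integer y-axis point in the box.
Finally, solving for integer coefficients yields p as stated.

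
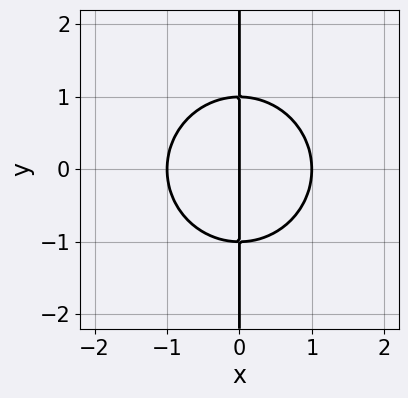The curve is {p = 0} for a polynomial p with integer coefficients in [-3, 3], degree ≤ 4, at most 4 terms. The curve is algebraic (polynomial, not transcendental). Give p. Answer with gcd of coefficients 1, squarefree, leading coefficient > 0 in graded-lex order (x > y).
x^3 + x*y^2 - x

First, degree: the shape is more complex than any degree-2 curve, so deg p = 3.
Next, symmetries: mirror symmetry y ↦ −y ⇒ only even powers of y.
Next, reading off the gridlines: every point of the y-axis in the box is on the curve; the x-axis gridline crossings are at x ∈ {-1, 0, 1}.
Finally, assembling these constraints gives the stated polynomial.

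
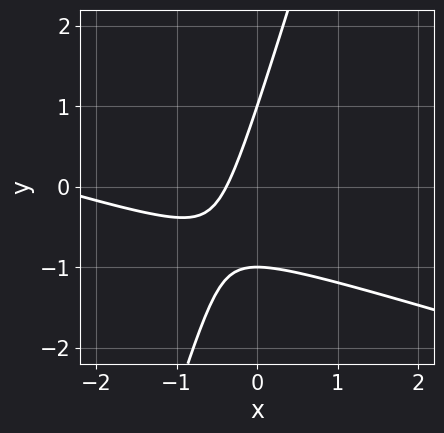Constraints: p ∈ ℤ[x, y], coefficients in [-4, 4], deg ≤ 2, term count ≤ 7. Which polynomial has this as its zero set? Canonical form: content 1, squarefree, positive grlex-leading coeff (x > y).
1. Degree: no degree-1 curve has this shape, so deg p = 2.
2. Checking where it meets the axes: among the integer gridlines, it crosses the y-axis at y ∈ {-1, 1}.
3. The integer polynomial consistent with all of this is the stated p.

x^2 + 3*x*y - y^2 + 3*x + 1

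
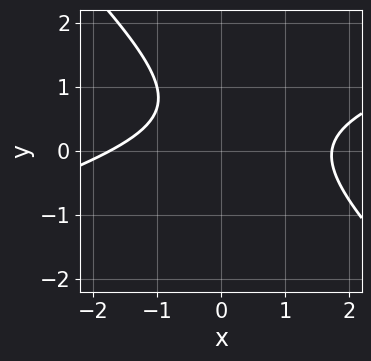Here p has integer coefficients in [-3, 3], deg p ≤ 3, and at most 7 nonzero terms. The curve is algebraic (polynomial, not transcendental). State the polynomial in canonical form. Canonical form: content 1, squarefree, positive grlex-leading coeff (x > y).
x^2 - 2*x*y - 3*y^2 + 3*y - 3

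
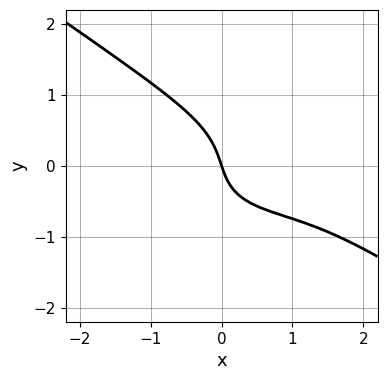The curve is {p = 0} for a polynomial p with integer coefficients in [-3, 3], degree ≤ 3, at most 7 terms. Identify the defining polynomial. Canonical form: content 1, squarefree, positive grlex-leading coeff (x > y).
First, degree: a generic line meets the curve in up to 3 points, so deg p = 3.
Next, observable constraints: it meets the y-axis at y = 0 (among the integer gridlines); it meets the x-axis at x = 0 (among the integer gridlines).
Finally, these observations pin down the coefficients.

x^3 + 3*y^3 - 2*x^2 + 3*x + y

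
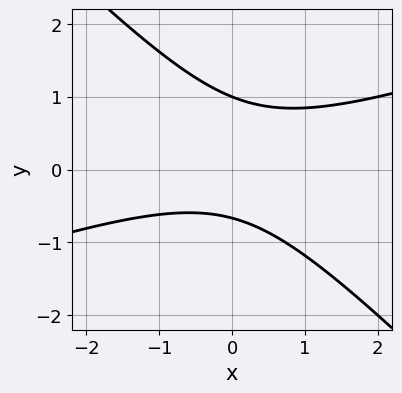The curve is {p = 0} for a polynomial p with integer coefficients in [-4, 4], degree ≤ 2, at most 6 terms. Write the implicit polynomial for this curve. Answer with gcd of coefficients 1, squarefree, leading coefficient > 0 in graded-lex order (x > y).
x^2 - 2*x*y - 3*y^2 + y + 2

1. deg p = 2.
2. Against the integer gridlines: it meets the y-axis at y = 1 (among the integer gridlines); it misses every integer gridline on the x-axis.
3. Matching integer coefficients to the picture gives p.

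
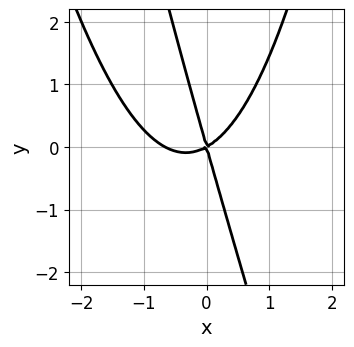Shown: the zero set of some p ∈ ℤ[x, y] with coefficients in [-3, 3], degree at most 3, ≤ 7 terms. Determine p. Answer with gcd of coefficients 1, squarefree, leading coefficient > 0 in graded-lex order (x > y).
3*x^3 + x^2*y + 2*x^2 - 3*x*y - y^2

First, deg p = 3. A generic line meets the curve in up to 3 points.
Next, checking where it meets the axes: one x-axis crossing is at x = 0; one y-axis crossing is at y = 0.
Finally, these observations pin down the coefficients.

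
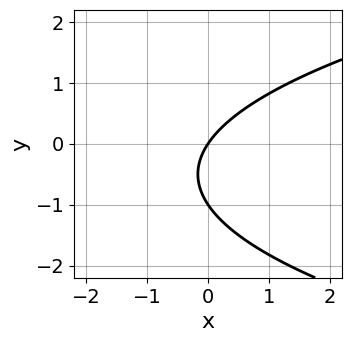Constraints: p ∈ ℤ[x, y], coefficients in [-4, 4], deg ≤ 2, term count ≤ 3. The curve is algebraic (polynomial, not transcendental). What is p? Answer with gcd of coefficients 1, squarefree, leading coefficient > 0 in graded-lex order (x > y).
2*y^2 - 3*x + 2*y

deg p = 2. No degree-1 curve has this shape.
Checking where it meets the axes: the y-axis gridline crossings are at y ∈ {-1, 0}; it crosses the x-axis at the gridline x = 0.
Assembling these constraints gives the stated polynomial.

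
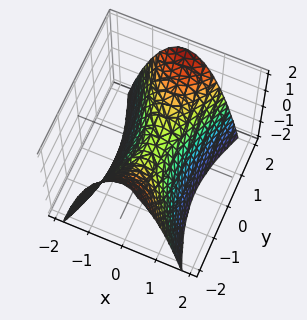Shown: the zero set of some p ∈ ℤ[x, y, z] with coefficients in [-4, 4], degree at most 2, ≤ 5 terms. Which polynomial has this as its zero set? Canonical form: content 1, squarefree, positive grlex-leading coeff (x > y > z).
3*x^2 - y^2 + 2*z

deg p = 2. A hyperbolic paraboloid; a quadric.
Symmetries: it's symmetric under y → −y, forcing even powers of y; it's symmetric under x → −x, forcing even powers of x.
Reading off the gridlines: one y-axis crossing is at y = 0; one z-axis crossing is at z = 0; it meets the x-axis at x = 0 (among the integer gridlines).
Fitting integer coefficients to these (and the overall shape) gives p.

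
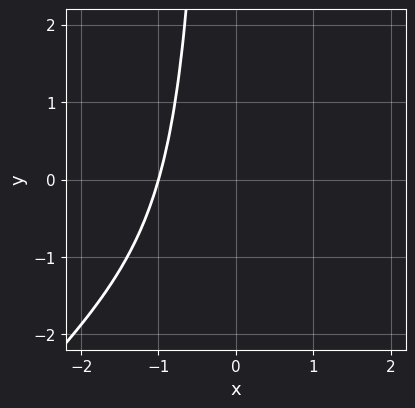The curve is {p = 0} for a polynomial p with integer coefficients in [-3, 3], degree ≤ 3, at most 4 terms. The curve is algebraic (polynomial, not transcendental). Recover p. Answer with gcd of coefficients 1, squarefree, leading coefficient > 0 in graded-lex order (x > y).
First, the degree is 3 — the shape is more complex than any degree-2 curve.
Next, reading off the gridlines: it misses every integer gridline on the y-axis; one x-axis crossing is at x = -1.
Finally, these observations pin down the coefficients.

2*x^3 - 2*x^2*y + x + 3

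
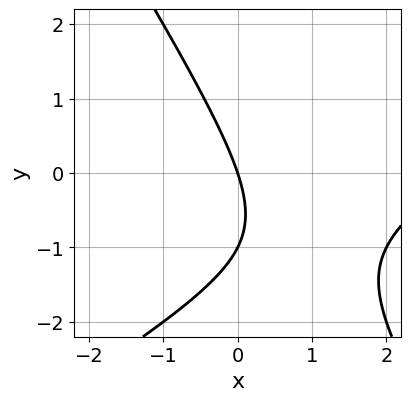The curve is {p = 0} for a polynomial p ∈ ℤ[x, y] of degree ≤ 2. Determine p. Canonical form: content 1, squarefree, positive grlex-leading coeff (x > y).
x^2 - x*y - y^2 - 3*x - y

(a) deg p = 2.
(b) Against the integer gridlines: the y-axis gridline crossings are at y ∈ {-1, 0}; one x-axis crossing is at x = 0.
(c) The integer polynomial consistent with all of this is the stated p.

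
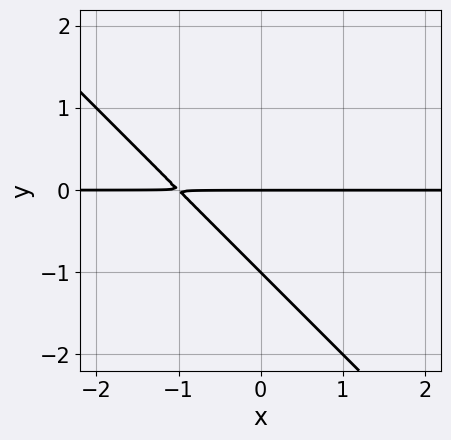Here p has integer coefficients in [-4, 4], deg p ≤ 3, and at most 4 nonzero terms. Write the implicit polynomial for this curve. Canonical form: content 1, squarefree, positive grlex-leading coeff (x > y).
(a) The degree is 2 — the shape is more complex than any degree-1 curve.
(b) From the visible intercepts: the y-axis gridline crossings are at y ∈ {-1, 0}; the visible x-axis segment lies entirely on the curve.
(c) Putting this together gives p.

x*y + y^2 + y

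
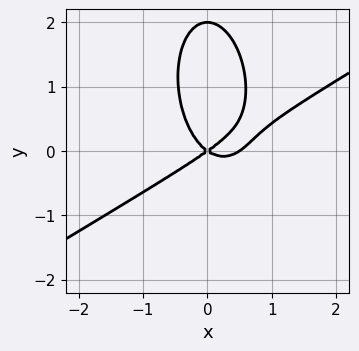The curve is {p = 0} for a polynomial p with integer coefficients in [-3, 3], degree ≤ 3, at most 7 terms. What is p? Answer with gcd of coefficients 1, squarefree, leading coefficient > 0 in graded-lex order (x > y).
deg p = 3. A generic line meets the curve in up to 3 points.
Reading off the gridlines: it crosses the x-axis at the gridline x = 0; among the integer gridlines, it crosses the y-axis at y ∈ {0, 2}.
Solving for integer coefficients yields p as stated.

2*x^3 - 3*x^2*y - y^3 - x^2 + 2*y^2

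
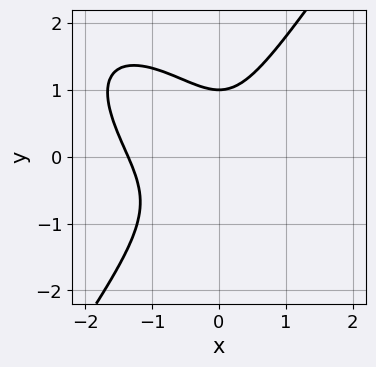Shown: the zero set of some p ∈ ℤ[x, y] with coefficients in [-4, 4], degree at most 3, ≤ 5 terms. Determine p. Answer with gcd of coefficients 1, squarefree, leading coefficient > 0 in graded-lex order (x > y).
1. deg p = 3. A generic line meets the curve in up to 3 points.
2. From the axis intercepts and sections: it crosses the y-axis at the gridline y = 1.
3. The integer polynomial consistent with all of this is the stated p.

3*x^3 + 2*x^2*y - 2*y^3 + 3*x^2 + 2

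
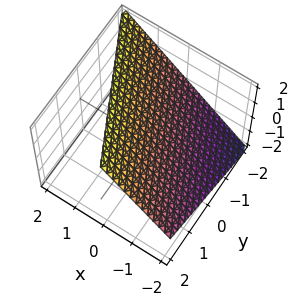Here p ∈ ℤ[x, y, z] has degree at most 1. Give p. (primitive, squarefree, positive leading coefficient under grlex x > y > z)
1. The degree is 1 — every cross-section is a straight line — this is a plane.
2. From the axis intercepts and sections: one y-axis crossing is at y = -2; it meets the z-axis at z = 1 (among the integer gridlines); it crosses the x-axis at the gridline x = -1.
3. The integer polynomial consistent with all of this is the stated p.

2*x + y - 2*z + 2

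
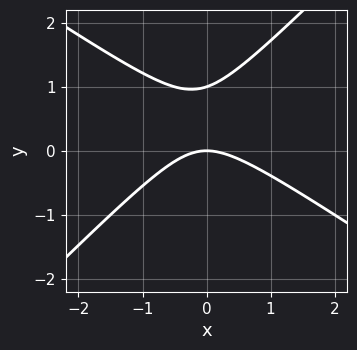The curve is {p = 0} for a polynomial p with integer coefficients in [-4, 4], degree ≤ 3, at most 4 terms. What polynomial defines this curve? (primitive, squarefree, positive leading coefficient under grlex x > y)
Degree: the shape is more complex than any degree-1 curve, so deg p = 2.
From the visible intercepts: the y-axis gridline crossings are at y ∈ {0, 1}; it crosses the x-axis at the gridline x = 0.
Solving for integer coefficients yields p as stated.

2*x^2 + x*y - 3*y^2 + 3*y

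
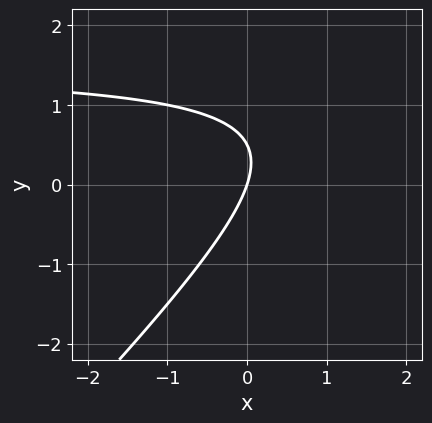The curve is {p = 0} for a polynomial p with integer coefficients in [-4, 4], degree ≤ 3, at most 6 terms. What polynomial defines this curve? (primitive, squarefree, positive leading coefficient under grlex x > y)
2*x*y - 2*y^2 - 3*x + y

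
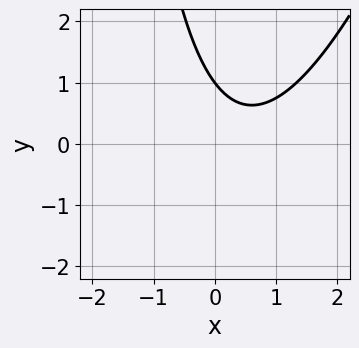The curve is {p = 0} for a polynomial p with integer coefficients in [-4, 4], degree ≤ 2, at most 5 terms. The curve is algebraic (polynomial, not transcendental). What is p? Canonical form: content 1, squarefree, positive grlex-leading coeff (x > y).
The degree is 2 — the shape is more complex than any degree-1 curve.
Checking where it meets the axes: no x-intercept at any integer in the box; one y-axis crossing is at y = 1.
Matching integer coefficients to the picture gives p.

3*x^2 - x*y - 3*x - 3*y + 3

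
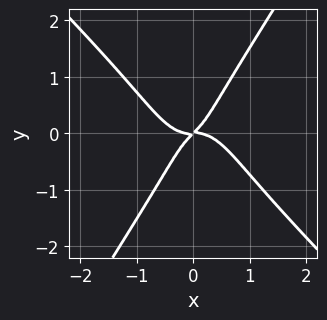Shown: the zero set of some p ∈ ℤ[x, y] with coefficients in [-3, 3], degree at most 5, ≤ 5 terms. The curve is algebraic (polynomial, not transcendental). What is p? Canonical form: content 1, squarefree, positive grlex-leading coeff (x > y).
3*x^4 + 2*x^3*y - y^4 + x*y - y^2

First, deg p = 4. No degree-3 curve has this shape.
Then, from the visible intercepts: it meets the x-axis at x = 0 (among the integer gridlines); it crosses the y-axis at the gridline y = 0.
Finally, matching integer coefficients to the picture gives p.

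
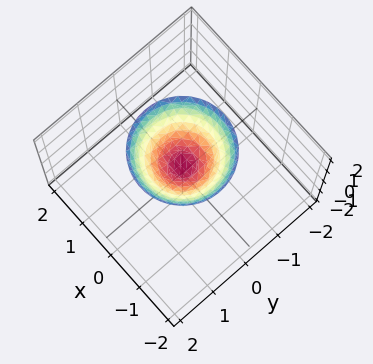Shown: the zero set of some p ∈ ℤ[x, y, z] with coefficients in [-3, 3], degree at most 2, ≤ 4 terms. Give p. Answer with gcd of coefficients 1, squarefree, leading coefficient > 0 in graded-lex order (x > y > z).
3*x^2 + 3*y^2 - 3*z + 2

First, deg p = 2. The shape is more complex than any degree-1 surface.
Next, symmetries: the z-axis is an axis of rotation, so x and y enter only as x² + y².
Next, from the axis intercepts and sections: the surface avoids every integer y-axis point in the box; it misses every integer gridline on the x-axis; a circular section at z = 2 has radius between 1 and 2.
Finally, solving for integer coefficients yields p as stated.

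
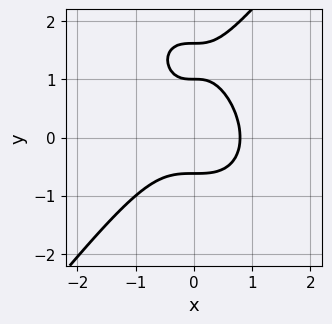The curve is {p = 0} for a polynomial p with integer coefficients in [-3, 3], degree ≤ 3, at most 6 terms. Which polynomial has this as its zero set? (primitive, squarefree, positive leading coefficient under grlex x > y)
2*x^3 - y^3 + 2*y^2 - 1

First, deg p = 3.
Then, from the axis intercepts and sections: it crosses the y-axis at the gridline y = 1.
Finally, matching integer coefficients to the picture gives p.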